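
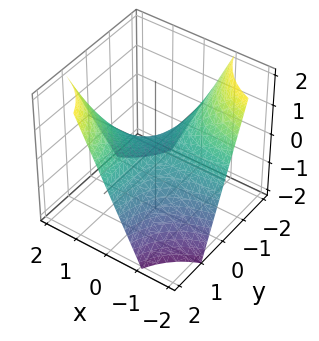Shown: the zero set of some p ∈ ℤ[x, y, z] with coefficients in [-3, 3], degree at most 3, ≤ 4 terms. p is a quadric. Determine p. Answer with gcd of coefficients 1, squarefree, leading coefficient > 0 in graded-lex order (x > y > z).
x*y - z

Degree: a saddle surface; a quadric, so deg p = 2.
Reading off the gridlines: every point of the y-axis in the box is on the surface; one z-axis crossing is at z = 0.
Matching integer coefficients to the picture gives p.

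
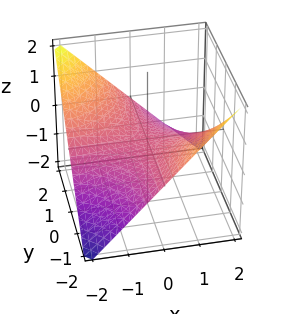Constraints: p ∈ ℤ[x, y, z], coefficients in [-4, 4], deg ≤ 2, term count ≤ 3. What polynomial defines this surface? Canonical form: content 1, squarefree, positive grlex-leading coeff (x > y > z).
The degree is 2 — a saddle surface; a quadric.
From the visible intercepts: the visible x-axis segment lies entirely on the surface; it crosses the z-axis at the gridline z = 0; the visible y-axis segment lies entirely on the surface.
The integer polynomial consistent with all of this is the stated p.

x*y + 2*z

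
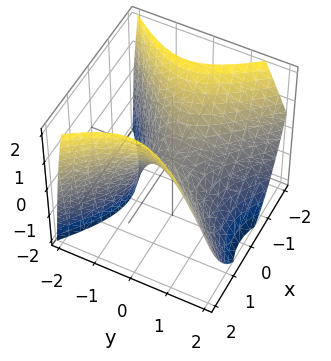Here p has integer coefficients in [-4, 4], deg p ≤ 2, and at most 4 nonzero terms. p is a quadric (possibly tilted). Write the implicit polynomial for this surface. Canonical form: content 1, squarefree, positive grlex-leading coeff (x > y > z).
First, degree: a generic line meets the surface in up to 2 points, so deg p = 2.
Then, checking where it meets the axes: one x-axis crossing is at x = 0; it meets the y-axis at y = 0 (among the integer gridlines); one z-axis crossing is at z = 0.
Finally, fitting integer coefficients to these (and the overall shape) gives p.

3*x^2 - 3*y^2 - y*z - 3*z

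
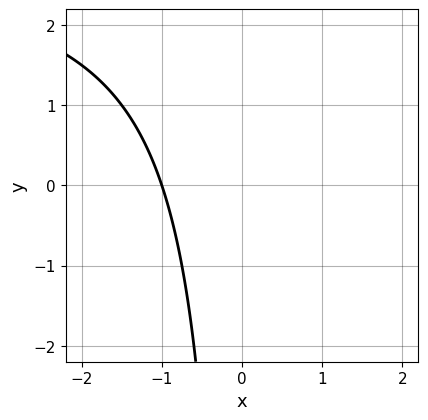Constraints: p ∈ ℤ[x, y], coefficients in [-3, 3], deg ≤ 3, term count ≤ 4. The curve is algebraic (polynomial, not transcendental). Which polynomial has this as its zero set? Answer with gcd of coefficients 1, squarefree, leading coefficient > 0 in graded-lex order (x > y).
x*y - 3*x - 3

deg p = 2. The shape is more complex than any degree-1 curve.
Against the integer gridlines: it crosses the x-axis at the gridline x = -1; no y-intercept at any integer in the box.
Matching integer coefficients to the picture gives p.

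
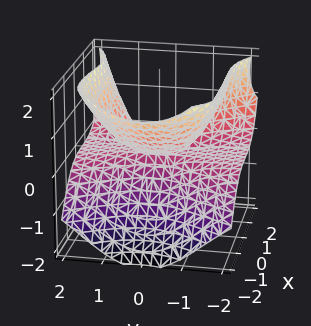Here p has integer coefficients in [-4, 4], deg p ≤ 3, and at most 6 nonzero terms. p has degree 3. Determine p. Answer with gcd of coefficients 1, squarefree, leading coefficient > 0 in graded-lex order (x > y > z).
The degree is 3 — the shape is more complex than any degree-2 surface.
Checking where it meets the axes: every point of the y-axis in the box is on the surface; one z-axis crossing is at z = 0; one x-axis crossing is at x = 0.
Matching integer coefficients to the picture gives p.

x^3 - 2*y^2*z - x*z + 3*z^2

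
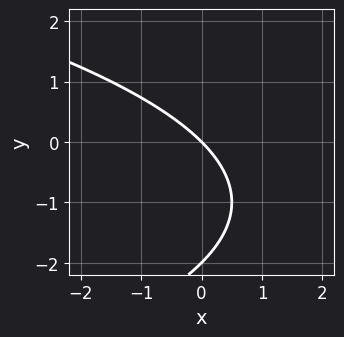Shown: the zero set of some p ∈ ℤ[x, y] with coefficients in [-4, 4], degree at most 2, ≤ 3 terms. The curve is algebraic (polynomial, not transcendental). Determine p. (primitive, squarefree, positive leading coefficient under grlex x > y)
(a) deg p = 2.
(b) Observable constraints: among the integer gridlines, it crosses the y-axis at y ∈ {-2, 0}; one x-axis crossing is at x = 0.
(c) Assembling these constraints gives the stated polynomial.

y^2 + 2*x + 2*y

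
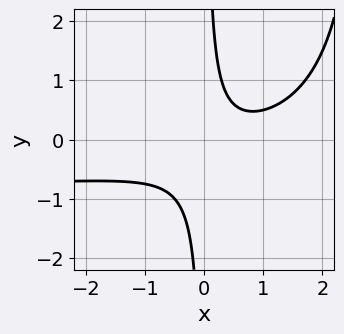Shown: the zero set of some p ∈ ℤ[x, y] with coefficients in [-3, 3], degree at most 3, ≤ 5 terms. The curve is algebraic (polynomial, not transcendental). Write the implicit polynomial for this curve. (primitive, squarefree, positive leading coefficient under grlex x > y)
(a) The degree is 3 — no degree-2 curve has this shape.
(b) Reading off the gridlines: the curve avoids every integer y-axis point in the box; the curve avoids every integer x-axis point in the box.
(c) Putting this together gives p.

x^2*y + x^2 - 3*x*y - x + 1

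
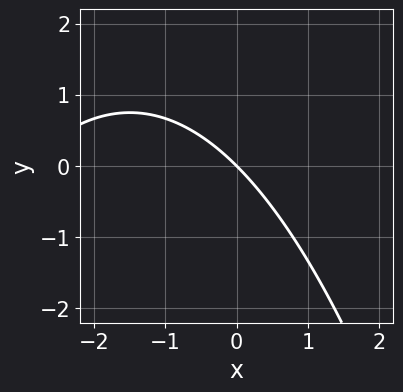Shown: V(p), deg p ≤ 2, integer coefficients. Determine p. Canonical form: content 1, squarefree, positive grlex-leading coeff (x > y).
(a) Degree: a generic line meets the curve in up to 2 points, so deg p = 2.
(b) Reading off the gridlines: it crosses the y-axis at the gridline y = 0; it crosses the x-axis at the gridline x = 0.
(c) Together with the visible shape, these determine p as stated.

x^2 + 3*x + 3*y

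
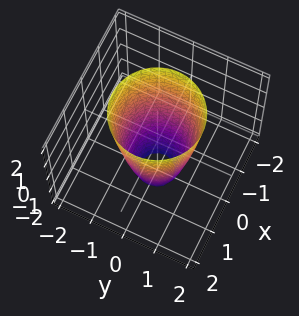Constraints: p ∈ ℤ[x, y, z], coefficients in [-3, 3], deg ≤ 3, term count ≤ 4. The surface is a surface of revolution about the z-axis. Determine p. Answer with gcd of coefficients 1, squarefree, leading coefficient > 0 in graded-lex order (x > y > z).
(a) The degree is 2 — no degree-1 surface has this shape.
(b) Symmetry: the surface is invariant under rotation about z: p = q(x² + y², z).
(c) Against the integer gridlines: it misses every integer gridline on the z-axis; among the integer gridlines, it crosses the y-axis at y ∈ {-1, 1}; a circular section at z = 0 has radius exactly 1.
(d) Fitting integer coefficients to these (and the overall shape) gives p.

3*x^2 + 3*y^2 - z - 3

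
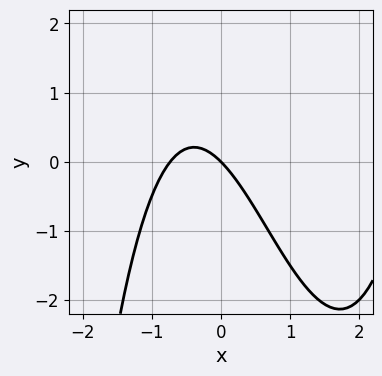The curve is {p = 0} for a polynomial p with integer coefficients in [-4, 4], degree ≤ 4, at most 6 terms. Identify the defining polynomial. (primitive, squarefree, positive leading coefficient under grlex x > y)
x^3 - 2*x^2 - 2*x - 2*y

(a) deg p = 3.
(b) Against the integer gridlines: one y-axis crossing is at y = 0; it meets the x-axis at x = 0 (among the integer gridlines).
(c) These observations pin down the coefficients.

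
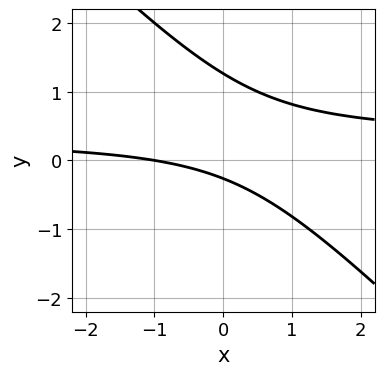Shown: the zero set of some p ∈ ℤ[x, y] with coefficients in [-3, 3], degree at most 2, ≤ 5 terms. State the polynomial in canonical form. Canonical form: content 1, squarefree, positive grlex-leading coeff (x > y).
(a) deg p = 2. A generic line meets the curve in up to 2 points.
(b) Against the integer gridlines: it crosses the x-axis at the gridline x = -1.
(c) Solving for integer coefficients yields p as stated.

3*x*y + 3*y^2 - x - 3*y - 1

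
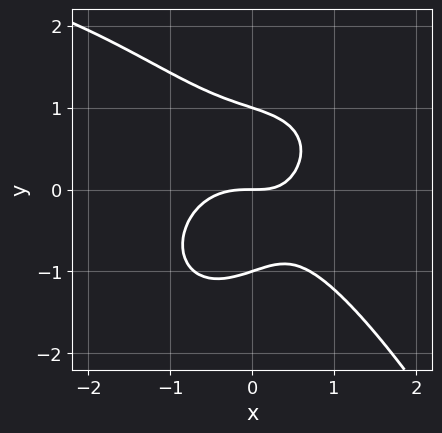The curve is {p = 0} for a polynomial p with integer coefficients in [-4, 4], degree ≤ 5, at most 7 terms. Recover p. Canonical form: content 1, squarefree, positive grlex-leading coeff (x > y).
x^3*y - 3*x^3 - 3*y^3 - 2*x*y + 3*y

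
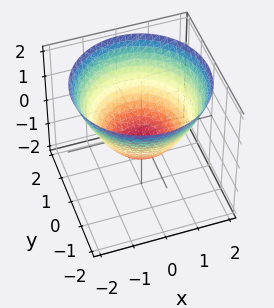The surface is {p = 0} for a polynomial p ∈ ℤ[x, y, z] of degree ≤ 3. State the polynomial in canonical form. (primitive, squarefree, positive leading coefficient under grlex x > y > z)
(a) The degree is 2 — no degree-1 surface has this shape.
(b) Symmetries: the surface is invariant under rotation about z: p = q(x² + y², z).
(c) Reading off the gridlines: the y-axis gridline crossings are at y ∈ {-1, 1}; a circular section at z = 1 has radius between 1 and 2; among the integer gridlines, it crosses the x-axis at x ∈ {-1, 1}.
(d) Matching integer coefficients to the picture gives p.

2*x^2 + 2*y^2 - 3*z - 2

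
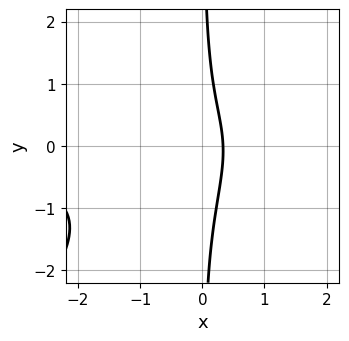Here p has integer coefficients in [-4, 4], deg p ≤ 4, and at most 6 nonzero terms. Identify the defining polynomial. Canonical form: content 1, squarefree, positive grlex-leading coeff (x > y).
First, the degree is 3 — the shape is more complex than any degree-2 curve.
Then, from the visible intercepts: the curve avoids every integer y-axis point in the box.
Finally, fitting integer coefficients to these (and the overall shape) gives p.

2*x^2*y - 2*x*y^2 - x*y - 3*x + 1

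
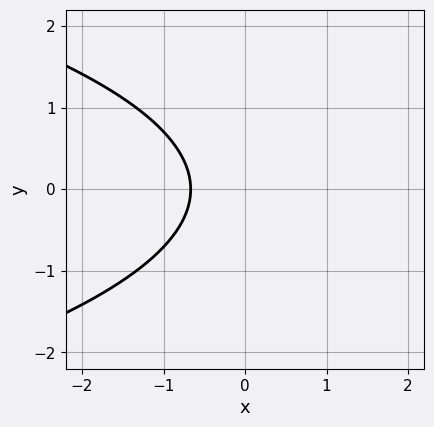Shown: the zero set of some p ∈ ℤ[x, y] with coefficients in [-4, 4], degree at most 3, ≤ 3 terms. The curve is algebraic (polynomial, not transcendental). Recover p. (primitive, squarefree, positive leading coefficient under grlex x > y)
The degree is 2 — the shape is more complex than any degree-1 curve.
Symmetries: it's symmetric under y → −y, forcing even powers of y.
From the axis intercepts and sections: no y-intercept at any integer in the box.
Putting this together gives p.

2*y^2 + 3*x + 2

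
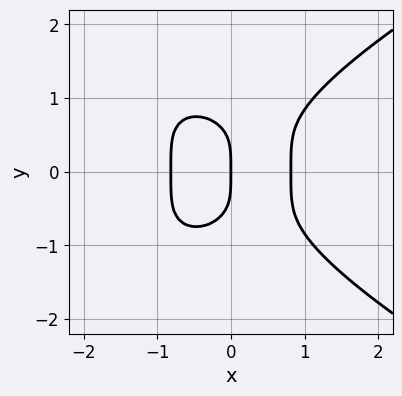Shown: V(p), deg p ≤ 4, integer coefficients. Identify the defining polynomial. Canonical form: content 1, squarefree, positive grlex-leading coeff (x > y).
(a) Degree: a generic line meets the curve in up to 4 points, so deg p = 4.
(b) Symmetries: it's symmetric under y → −y, forcing even powers of y.
(c) From the visible intercepts: it meets the x-axis at x = 0 (among the integer gridlines); one y-axis crossing is at y = 0.
(d) Putting this together gives p.

2*y^4 - 3*x^3 + 2*x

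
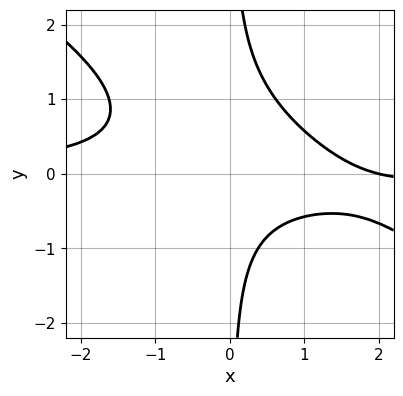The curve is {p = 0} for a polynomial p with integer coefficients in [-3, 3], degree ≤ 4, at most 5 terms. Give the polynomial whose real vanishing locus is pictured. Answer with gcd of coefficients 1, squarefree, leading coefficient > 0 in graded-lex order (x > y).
2*x^2*y + 3*x*y^2 - 2*x*y + x - 2

(a) Degree: no degree-2 curve has this shape, so deg p = 3.
(b) From the axis intercepts and sections: no y-intercept at any integer in the box; it meets the x-axis at x = 2 (among the integer gridlines).
(c) Matching integer coefficients to the picture gives p.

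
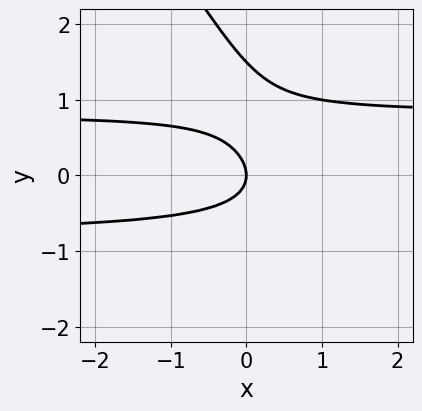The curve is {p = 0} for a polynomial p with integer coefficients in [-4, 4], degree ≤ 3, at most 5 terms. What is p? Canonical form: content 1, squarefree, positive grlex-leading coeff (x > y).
Degree: no degree-2 curve has this shape, so deg p = 3.
From the visible intercepts: one y-axis crossing is at y = 0; it meets the x-axis at x = 0 (among the integer gridlines).
Fitting integer coefficients to these (and the overall shape) gives p.

3*x*y^2 + 2*y^3 - 3*y^2 - 2*x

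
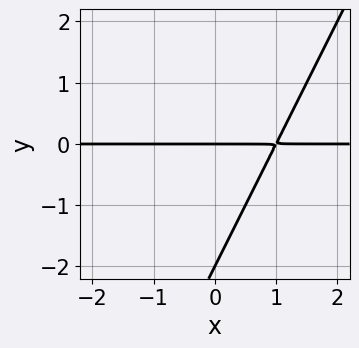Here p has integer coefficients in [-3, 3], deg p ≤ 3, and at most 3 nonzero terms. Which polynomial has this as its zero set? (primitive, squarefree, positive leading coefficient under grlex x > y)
(a) The degree is 2 — no degree-1 curve has this shape.
(b) Against the integer gridlines: every point of the x-axis in the box is on the curve; among the integer gridlines, it crosses the y-axis at y ∈ {-2, 0}.
(c) Solving for integer coefficients yields p as stated.

2*x*y - y^2 - 2*y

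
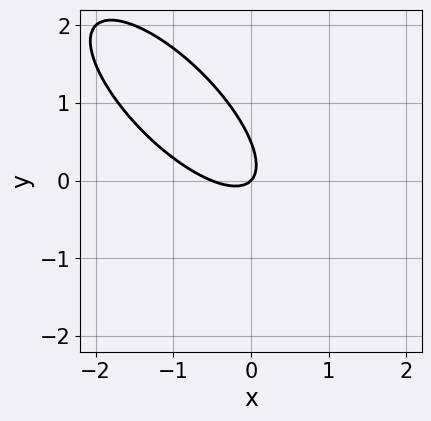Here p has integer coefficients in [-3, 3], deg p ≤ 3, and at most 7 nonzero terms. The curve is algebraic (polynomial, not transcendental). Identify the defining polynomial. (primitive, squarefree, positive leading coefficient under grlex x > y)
2*x^2 + 3*x*y + 2*y^2 + x - y

1. Degree: no degree-1 curve has this shape, so deg p = 2.
2. From the visible intercepts: it meets the x-axis at x = 0 (among the integer gridlines); it meets the y-axis at y = 0 (among the integer gridlines).
3. Assembling these constraints gives the stated polynomial.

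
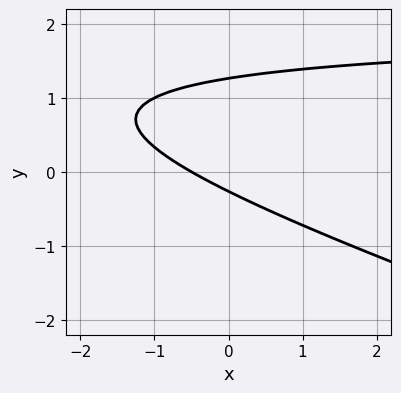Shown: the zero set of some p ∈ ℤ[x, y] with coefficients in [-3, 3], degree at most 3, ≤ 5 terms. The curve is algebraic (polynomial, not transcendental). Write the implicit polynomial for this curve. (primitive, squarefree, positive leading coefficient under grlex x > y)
(a) deg p = 2. A generic line meets the curve in up to 2 points.
(b) The integer polynomial consistent with all of this is the stated p.

x*y + 3*y^2 - 2*x - 3*y - 1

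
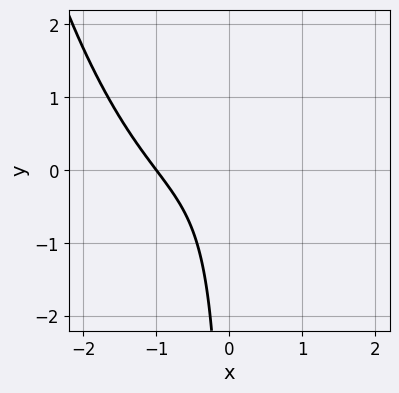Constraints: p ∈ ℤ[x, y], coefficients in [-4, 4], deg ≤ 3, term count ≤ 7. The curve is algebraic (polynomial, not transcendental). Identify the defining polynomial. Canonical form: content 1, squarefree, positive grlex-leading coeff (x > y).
deg p = 3. A generic line meets the curve in up to 3 points.
Against the integer gridlines: it meets the x-axis at x = -1 (among the integer gridlines); the curve avoids every integer y-axis point in the box.
The integer polynomial consistent with all of this is the stated p.

2*x^3 + 2*x^2 - 3*x*y + 2*x + 2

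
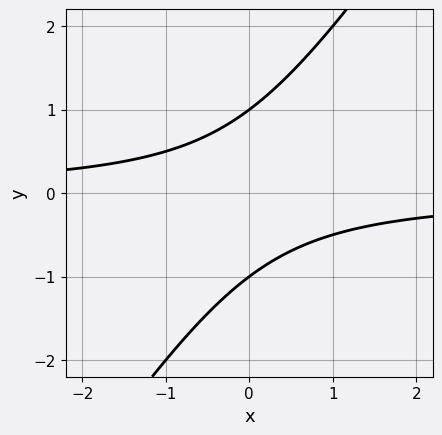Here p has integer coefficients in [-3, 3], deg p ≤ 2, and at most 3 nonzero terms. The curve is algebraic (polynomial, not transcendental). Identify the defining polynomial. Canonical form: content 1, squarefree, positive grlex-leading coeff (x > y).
3*x*y - 2*y^2 + 2

deg p = 2. The shape is more complex than any degree-1 curve.
Checking where it meets the axes: among the integer gridlines, it crosses the y-axis at y ∈ {-1, 1}; the curve avoids every integer x-axis point in the box.
Solving for integer coefficients yields p as stated.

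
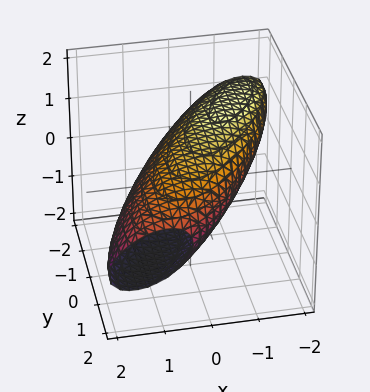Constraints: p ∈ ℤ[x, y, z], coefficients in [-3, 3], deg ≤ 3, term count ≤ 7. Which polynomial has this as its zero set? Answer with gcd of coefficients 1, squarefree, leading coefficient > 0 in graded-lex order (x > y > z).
2*x^2 - 2*x*y + 2*x*z + y^2 + 3*z^2 - 3

First, the degree is 2 — the shape is more complex than any degree-1 surface.
Next, from the visible intercepts: among the integer gridlines, it crosses the z-axis at z ∈ {-1, 1}.
Finally, the integer polynomial consistent with all of this is the stated p.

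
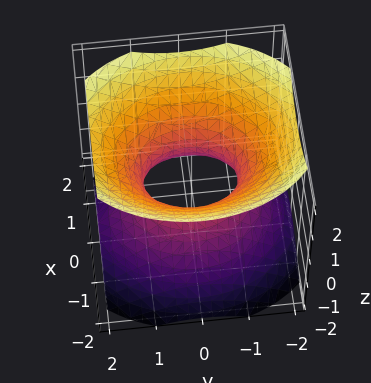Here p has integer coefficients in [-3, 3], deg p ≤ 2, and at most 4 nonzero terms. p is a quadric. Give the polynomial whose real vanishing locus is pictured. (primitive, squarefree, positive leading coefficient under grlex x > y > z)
1. deg p = 2. An hourglass — one-sheet hyperboloid; a quadric.
2. Symmetries: mirror symmetry z ↦ −z ⇒ only even powers of z; the x ↦ −x reflection is a symmetry, so x appears only in even powers; the y ↦ −y reflection is a symmetry, so y appears only in even powers.
3. Reading off the gridlines: it misses every integer gridline on the z-axis; the y-axis gridline crossings are at y ∈ {-1, 1}.
4. These observations pin down the coefficients.

3*x^2 + 2*y^2 - 3*z^2 - 2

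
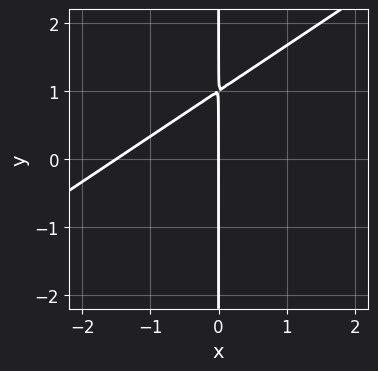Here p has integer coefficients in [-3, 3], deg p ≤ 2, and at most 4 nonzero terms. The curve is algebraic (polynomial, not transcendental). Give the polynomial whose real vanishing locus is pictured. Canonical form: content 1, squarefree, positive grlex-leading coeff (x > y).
(a) Degree: no degree-1 curve has this shape, so deg p = 2.
(b) From the visible intercepts: the visible y-axis segment lies entirely on the curve; it meets the x-axis at x = 0 (among the integer gridlines).
(c) Putting this together gives p.

2*x^2 - 3*x*y + 3*x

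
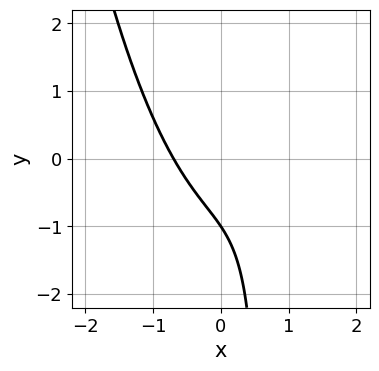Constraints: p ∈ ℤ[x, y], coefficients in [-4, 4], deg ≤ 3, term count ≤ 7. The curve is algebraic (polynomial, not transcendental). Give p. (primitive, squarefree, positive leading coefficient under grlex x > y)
3*x^3 - 2*x^2 - 3*x*y + 2*y + 2

Degree: no degree-2 curve has this shape, so deg p = 3.
Observable constraints: it meets the y-axis at y = -1 (among the integer gridlines).
Matching integer coefficients to the picture gives p.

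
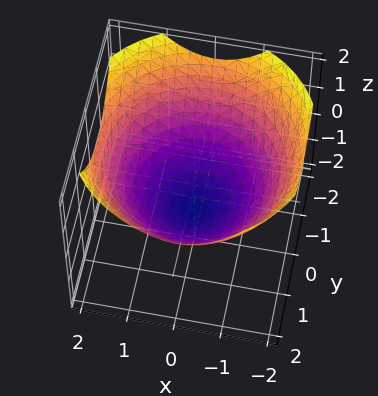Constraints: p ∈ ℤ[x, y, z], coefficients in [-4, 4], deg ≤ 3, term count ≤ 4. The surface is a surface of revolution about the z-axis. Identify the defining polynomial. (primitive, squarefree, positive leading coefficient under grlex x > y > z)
First, degree: no degree-1 surface has this shape, so deg p = 2.
Next, by symmetry, the surface is invariant under rotation about z: p = q(x² + y², z).
Then, reading off the gridlines: a circular section at z = 0 has radius between 1 and 2; it crosses the z-axis at the gridline z = -1.
Finally, together with the visible shape, these determine p as stated.

x^2 + y^2 - 2*z - 2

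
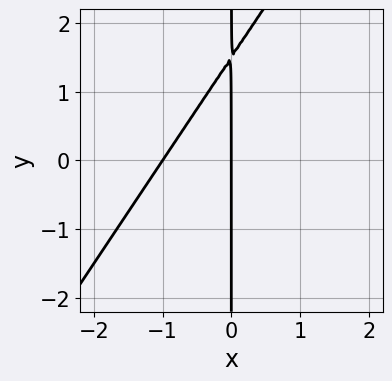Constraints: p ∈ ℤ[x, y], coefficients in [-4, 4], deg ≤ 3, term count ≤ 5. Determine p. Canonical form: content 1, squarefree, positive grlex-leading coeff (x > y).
Degree: no degree-1 curve has this shape, so deg p = 2.
From the axis intercepts and sections: among the integer gridlines, it crosses the x-axis at x ∈ {-1, 0}; the visible y-axis segment lies entirely on the curve.
These observations pin down the coefficients.

3*x^2 - 2*x*y + 3*x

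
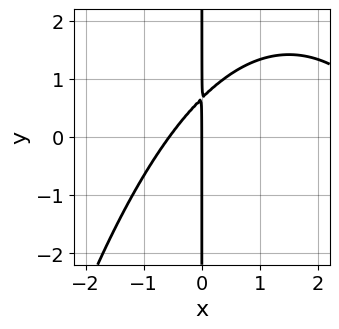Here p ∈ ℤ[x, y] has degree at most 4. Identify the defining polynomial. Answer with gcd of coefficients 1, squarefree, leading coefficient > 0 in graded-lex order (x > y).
(a) deg p = 3. No degree-2 curve has this shape.
(b) From the axis intercepts and sections: every point of the y-axis in the box is on the curve; it meets the x-axis at x = 0 (among the integer gridlines).
(c) Solving for integer coefficients yields p as stated.

x^3 - 3*x^2 + 3*x*y - 2*x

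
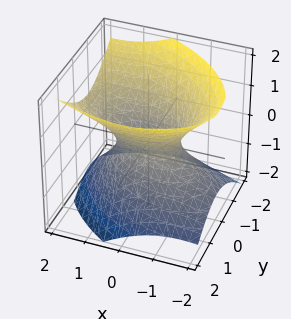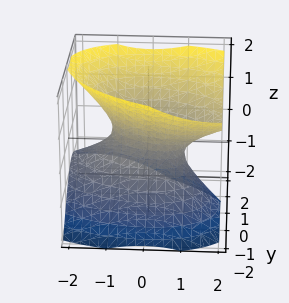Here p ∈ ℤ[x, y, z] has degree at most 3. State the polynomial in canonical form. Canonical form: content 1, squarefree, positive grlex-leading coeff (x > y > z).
x^2 + x*y - x*z + 2*y^2 - 2*z^2 - 1

(a) deg p = 2. The shape is more complex than any degree-1 surface.
(b) Observable constraints: it misses every integer gridline on the z-axis; among the integer gridlines, it crosses the x-axis at x ∈ {-1, 1}.
(c) Solving for integer coefficients yields p as stated.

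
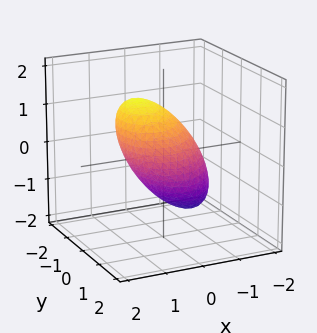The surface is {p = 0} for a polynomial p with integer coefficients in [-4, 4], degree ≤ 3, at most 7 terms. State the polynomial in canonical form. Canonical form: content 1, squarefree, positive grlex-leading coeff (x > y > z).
3*x^2 - x*y - 3*x*z + 2*y^2 + 2*z^2 - 3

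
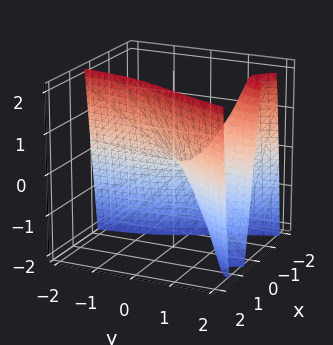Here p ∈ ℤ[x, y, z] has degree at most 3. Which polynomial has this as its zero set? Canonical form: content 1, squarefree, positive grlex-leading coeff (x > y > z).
2*x^3 - 3*x*y + x - z

1. deg p = 3. A generic line meets the surface in up to 3 points.
2. Reading off the gridlines: every point of the y-axis in the box is on the surface; it meets the x-axis at x = 0 (among the integer gridlines).
3. Matching integer coefficients to the picture gives p.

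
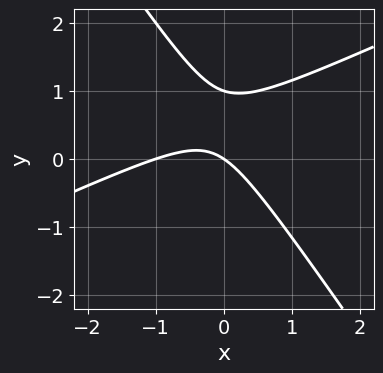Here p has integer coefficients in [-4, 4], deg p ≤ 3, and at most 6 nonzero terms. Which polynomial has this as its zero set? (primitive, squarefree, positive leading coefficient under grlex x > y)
2*x^2 - 3*x*y - 3*y^2 + 2*x + 3*y

deg p = 2. No degree-1 curve has this shape.
From the axis intercepts and sections: the y-axis gridline crossings are at y ∈ {0, 1}; among the integer gridlines, it crosses the x-axis at x ∈ {-1, 0}.
Matching integer coefficients to the picture gives p.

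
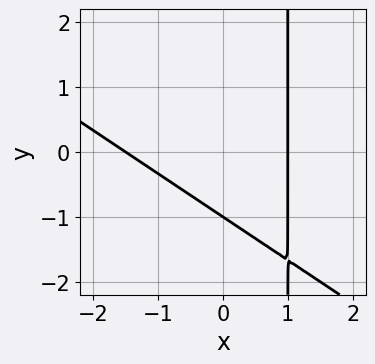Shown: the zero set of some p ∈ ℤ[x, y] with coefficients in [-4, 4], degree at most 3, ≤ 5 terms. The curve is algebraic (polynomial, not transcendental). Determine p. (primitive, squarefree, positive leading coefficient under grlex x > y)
2*x^2 + 3*x*y + x - 3*y - 3

1. deg p = 2.
2. From the axis intercepts and sections: it crosses the y-axis at the gridline y = -1; it meets the x-axis at x = 1 (among the integer gridlines).
3. Putting this together gives p.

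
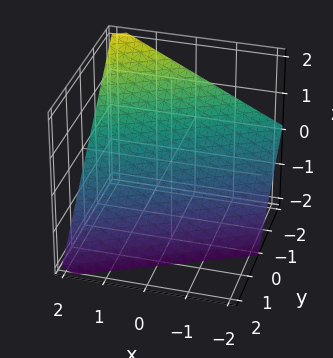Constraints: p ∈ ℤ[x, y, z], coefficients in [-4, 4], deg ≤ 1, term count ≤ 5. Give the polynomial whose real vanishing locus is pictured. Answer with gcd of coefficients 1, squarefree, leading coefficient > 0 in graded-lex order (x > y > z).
Degree: the surface is flat (a plane), so deg p = 1.
Reading off the gridlines: one z-axis crossing is at z = -1; it meets the y-axis at y = -1 (among the integer gridlines); it crosses the x-axis at the gridline x = 2.
Assembling these constraints gives the stated polynomial.

x - 2*y - 2*z - 2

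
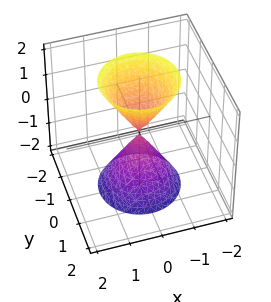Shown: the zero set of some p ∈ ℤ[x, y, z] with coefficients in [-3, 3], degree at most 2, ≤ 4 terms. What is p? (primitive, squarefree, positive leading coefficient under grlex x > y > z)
The picture has 2 separate pieces. Treating them together as one polynomial.
The degree is 2 — two nappes meeting at a single point; a quadric.
Symmetry: every cross-section ⟂ z is a circle, so x, y appear only via x² + y²; mirror symmetry z ↦ −z ⇒ only even powers of z.
From the visible intercepts: one z-axis crossing is at z = 0; a circular section at z = 2 has radius between 1 and 2; one y-axis crossing is at y = 0; one x-axis crossing is at x = 0.
These observations pin down the coefficients.

3*x^2 + 3*y^2 - z^2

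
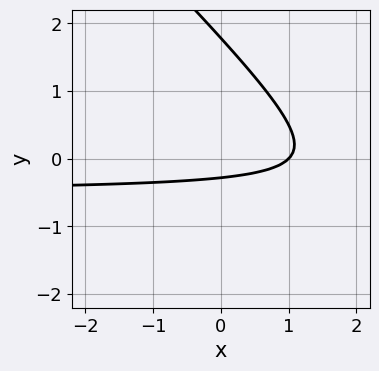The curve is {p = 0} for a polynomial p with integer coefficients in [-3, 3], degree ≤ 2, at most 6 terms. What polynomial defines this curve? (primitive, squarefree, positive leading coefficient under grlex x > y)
First, the degree is 2 — no degree-1 curve has this shape.
Then, reading off the gridlines: it crosses the x-axis at the gridline x = 1.
Finally, the integer polynomial consistent with all of this is the stated p.

2*x*y + 2*y^2 + x - 3*y - 1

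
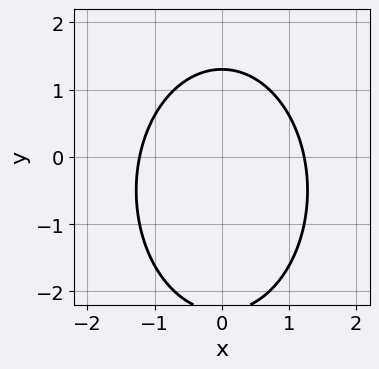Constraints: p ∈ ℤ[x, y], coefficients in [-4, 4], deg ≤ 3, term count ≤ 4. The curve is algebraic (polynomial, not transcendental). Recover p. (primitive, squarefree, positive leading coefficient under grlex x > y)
(a) deg p = 2. No degree-1 curve has this shape.
(b) Symmetries: it's symmetric under x → −x, forcing even powers of x.
(c) Together with the visible shape, these determine p as stated.

2*x^2 + y^2 + y - 3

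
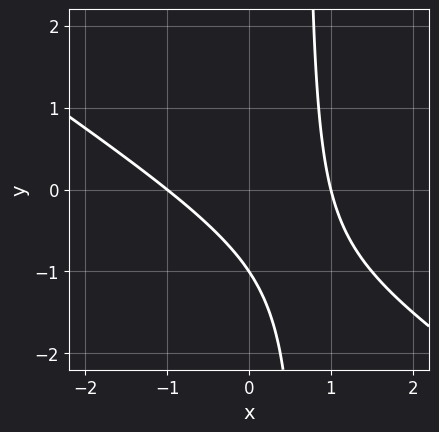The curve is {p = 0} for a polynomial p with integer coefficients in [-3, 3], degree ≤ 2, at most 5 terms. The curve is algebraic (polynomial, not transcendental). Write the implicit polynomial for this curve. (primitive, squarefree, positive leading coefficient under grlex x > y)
2*x^2 + 3*x*y - 2*y - 2

Degree: a generic line meets the curve in up to 2 points, so deg p = 2.
Against the integer gridlines: it meets the y-axis at y = -1 (among the integer gridlines); the x-axis gridline crossings are at x ∈ {-1, 1}.
Together with the visible shape, these determine p as stated.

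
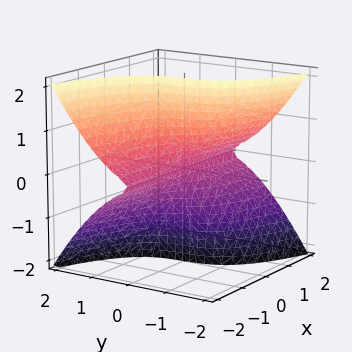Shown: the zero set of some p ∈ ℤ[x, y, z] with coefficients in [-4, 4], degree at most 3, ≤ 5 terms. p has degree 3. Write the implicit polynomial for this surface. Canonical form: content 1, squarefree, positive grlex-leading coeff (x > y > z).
3*x*z^2 + 3*y^3 + y

(a) deg p = 3. The shape is more complex than any degree-2 surface.
(b) Checking where it meets the axes: it crosses the y-axis at the gridline y = 0; every point of the x-axis in the box is on the surface; every point of the z-axis in the box is on the surface.
(c) Putting this together gives p.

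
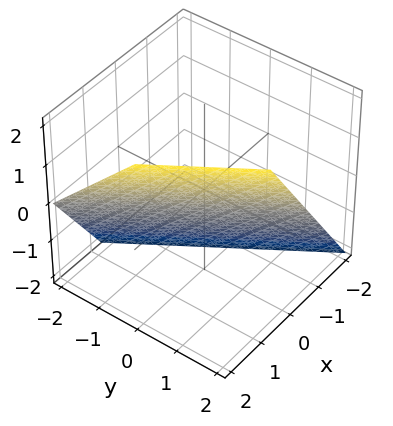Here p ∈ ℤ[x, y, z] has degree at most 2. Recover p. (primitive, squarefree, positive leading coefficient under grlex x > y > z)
3*x + 2*y - 2*z - 2

1. The degree is 1 — every cross-section is a straight line — this is a plane.
2. Observable constraints: it meets the z-axis at z = -1 (among the integer gridlines); it crosses the y-axis at the gridline y = 1.
3. Together with the visible shape, these determine p as stated.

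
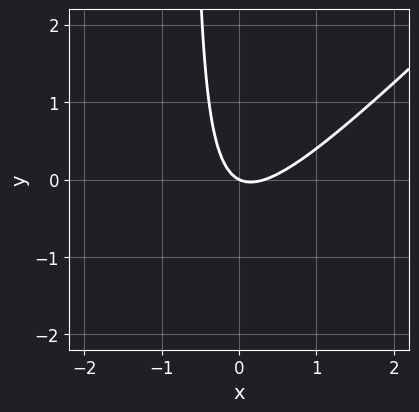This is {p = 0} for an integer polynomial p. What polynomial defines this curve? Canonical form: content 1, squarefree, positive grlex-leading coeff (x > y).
First, deg p = 2. A generic line meets the curve in up to 2 points.
Then, against the integer gridlines: one y-axis crossing is at y = 0; it crosses the x-axis at the gridline x = 0.
Finally, fitting integer coefficients to these (and the overall shape) gives p.

3*x^2 - 3*x*y - x - 2*y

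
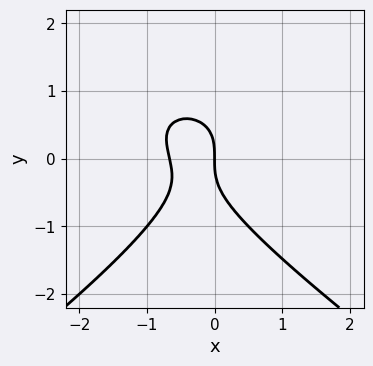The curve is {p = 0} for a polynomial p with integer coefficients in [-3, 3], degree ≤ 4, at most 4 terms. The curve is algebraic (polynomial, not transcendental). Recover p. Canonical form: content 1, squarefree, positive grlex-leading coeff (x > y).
(a) The degree is 3 — the shape is more complex than any degree-2 curve.
(b) From the axis intercepts and sections: it crosses the y-axis at the gridline y = 0; it crosses the x-axis at the gridline x = 0.
(c) These observations pin down the coefficients.

x^2*y - 2*y^3 - 3*x^2 - 2*x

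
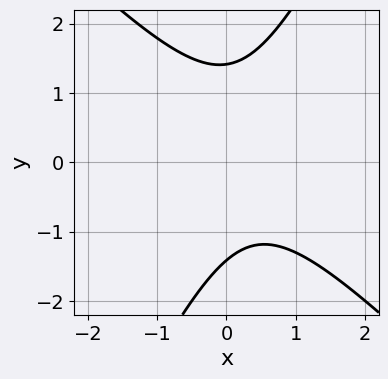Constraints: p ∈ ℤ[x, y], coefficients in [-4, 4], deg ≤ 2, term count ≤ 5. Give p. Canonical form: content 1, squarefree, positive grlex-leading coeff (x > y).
1. deg p = 2. A generic line meets the curve in up to 2 points.
2. Observable constraints: the curve avoids every integer x-axis point in the box.
3. Assembling these constraints gives the stated polynomial.

2*x^2 + x*y - y^2 - x + 2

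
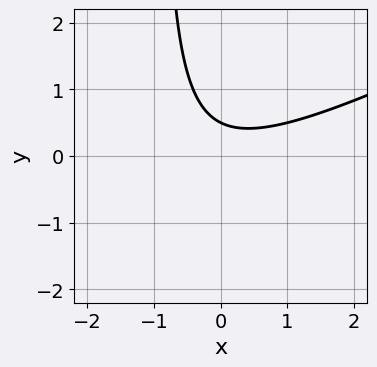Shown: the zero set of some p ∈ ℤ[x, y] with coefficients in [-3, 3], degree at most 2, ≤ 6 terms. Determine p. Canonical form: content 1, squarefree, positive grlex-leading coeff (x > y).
x^2 - 2*x*y - 2*y + 1

First, deg p = 2. A generic line meets the curve in up to 2 points.
Then, from the visible intercepts: it misses every integer gridline on the x-axis.
Finally, assembling these constraints gives the stated polynomial.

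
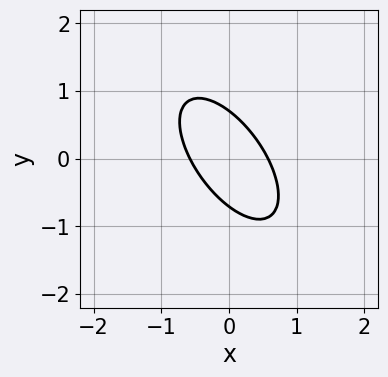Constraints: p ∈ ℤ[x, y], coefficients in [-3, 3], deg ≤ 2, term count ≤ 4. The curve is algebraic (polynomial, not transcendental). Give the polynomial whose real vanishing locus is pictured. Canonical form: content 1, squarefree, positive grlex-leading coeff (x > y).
First, degree: the shape is more complex than any degree-1 curve, so deg p = 2.
Finally, solving for integer coefficients yields p as stated.

3*x^2 + 3*x*y + 2*y^2 - 1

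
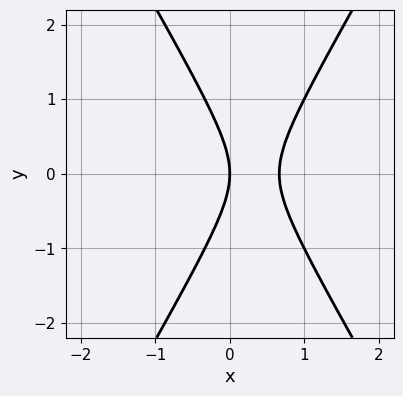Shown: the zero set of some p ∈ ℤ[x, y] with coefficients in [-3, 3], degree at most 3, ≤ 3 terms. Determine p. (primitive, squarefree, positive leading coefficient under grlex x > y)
3*x^2 - y^2 - 2*x

1. The degree is 2 — the shape is more complex than any degree-1 curve.
2. Symmetries: it's symmetric under y → −y, forcing even powers of y.
3. Checking where it meets the axes: one y-axis crossing is at y = 0; it meets the x-axis at x = 0 (among the integer gridlines).
4. The integer polynomial consistent with all of this is the stated p.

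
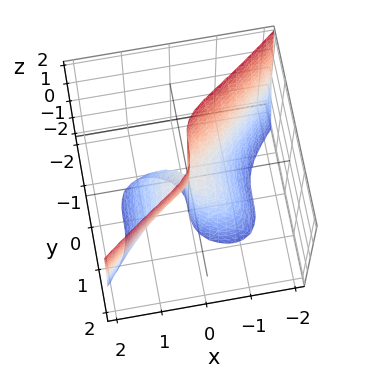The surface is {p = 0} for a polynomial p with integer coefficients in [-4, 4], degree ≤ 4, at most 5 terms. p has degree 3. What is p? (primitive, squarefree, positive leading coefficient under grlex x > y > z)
2*x^3 - 3*y^3 + 2*x*z

(a) deg p = 3. The shape is more complex than any degree-2 surface.
(b) From the axis intercepts and sections: it crosses the x-axis at the gridline x = 0; one y-axis crossing is at y = 0; the visible z-axis segment lies entirely on the surface.
(c) Assembling these constraints gives the stated polynomial.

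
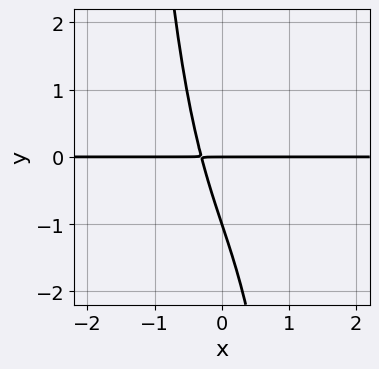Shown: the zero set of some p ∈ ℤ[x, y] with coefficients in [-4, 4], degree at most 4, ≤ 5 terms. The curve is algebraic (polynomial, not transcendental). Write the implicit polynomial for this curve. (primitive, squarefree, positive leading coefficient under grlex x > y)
3*x^3*y + 3*x*y + y^2 + y

1. Degree: a generic line meets the curve in up to 4 points, so deg p = 4.
2. Reading off the gridlines: the y-axis gridline crossings are at y ∈ {-1, 0}; every point of the x-axis in the box is on the curve.
3. These observations pin down the coefficients.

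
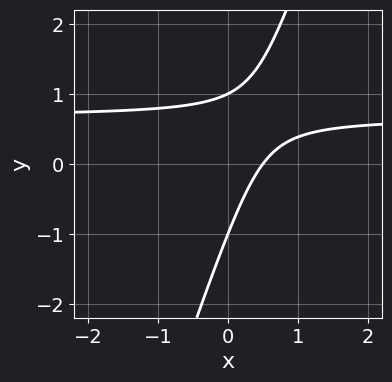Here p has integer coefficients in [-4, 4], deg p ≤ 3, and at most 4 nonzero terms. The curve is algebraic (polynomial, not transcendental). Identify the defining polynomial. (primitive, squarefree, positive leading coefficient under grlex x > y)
1. Degree: the shape is more complex than any degree-1 curve, so deg p = 2.
2. Against the integer gridlines: the y-axis gridline crossings are at y ∈ {-1, 1}.
3. Putting this together gives p.

3*x*y - y^2 - 2*x + 1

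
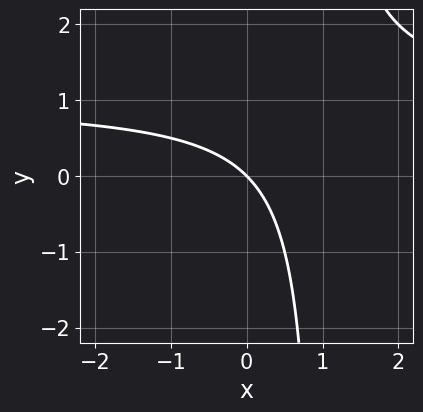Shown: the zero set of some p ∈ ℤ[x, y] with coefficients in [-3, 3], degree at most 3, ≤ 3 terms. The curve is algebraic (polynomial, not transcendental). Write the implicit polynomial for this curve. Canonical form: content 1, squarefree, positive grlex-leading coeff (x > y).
First, deg p = 2.
Then, from the visible intercepts: it crosses the x-axis at the gridline x = 0; it meets the y-axis at y = 0 (among the integer gridlines).
Finally, assembling these constraints gives the stated polynomial.

x*y - x - y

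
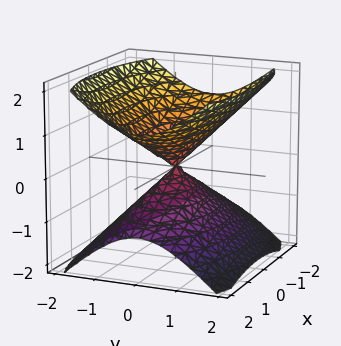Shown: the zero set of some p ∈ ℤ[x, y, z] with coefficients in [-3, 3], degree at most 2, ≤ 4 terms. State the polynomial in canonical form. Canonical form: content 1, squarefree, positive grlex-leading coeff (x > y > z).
x^2 + 3*y^2 - 3*z^2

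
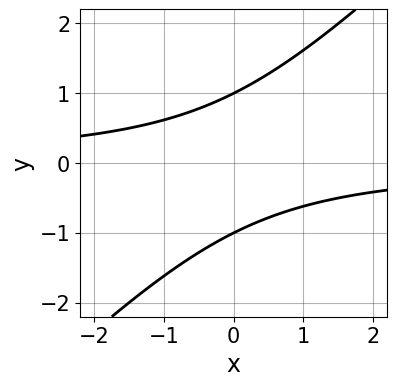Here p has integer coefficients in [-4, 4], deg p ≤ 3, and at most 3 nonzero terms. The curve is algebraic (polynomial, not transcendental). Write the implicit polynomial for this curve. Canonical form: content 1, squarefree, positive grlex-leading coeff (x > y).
x*y - y^2 + 1

(a) The degree is 2 — the shape is more complex than any degree-1 curve.
(b) Checking where it meets the axes: no x-intercept at any integer in the box; among the integer gridlines, it crosses the y-axis at y ∈ {-1, 1}.
(c) Assembling these constraints gives the stated polynomial.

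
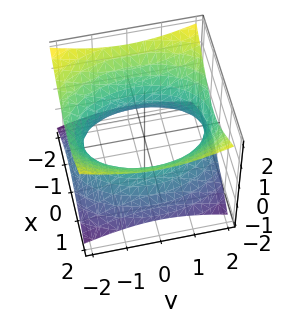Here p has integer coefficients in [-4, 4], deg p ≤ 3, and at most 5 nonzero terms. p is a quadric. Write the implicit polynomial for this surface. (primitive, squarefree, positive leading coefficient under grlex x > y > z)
2*x^2 + y^2 - 3*z^2 - 3

First, deg p = 2.
Then, symmetries: the y ↦ −y reflection is a symmetry, so y appears only in even powers; the x ↦ −x reflection is a symmetry, so x appears only in even powers; it's symmetric under z → −z, forcing even powers of z.
Next, observable constraints: no z-intercept at any integer in the box.
Finally, matching integer coefficients to the picture gives p.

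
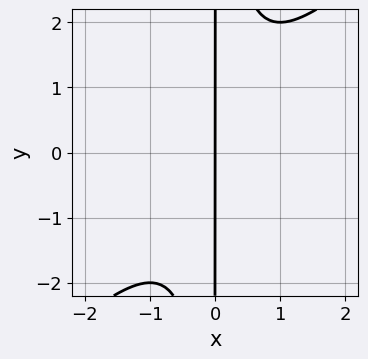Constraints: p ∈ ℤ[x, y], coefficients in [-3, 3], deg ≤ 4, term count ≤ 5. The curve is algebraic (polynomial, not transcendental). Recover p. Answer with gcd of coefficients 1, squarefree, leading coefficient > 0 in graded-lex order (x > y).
x^3 - x^2*y + x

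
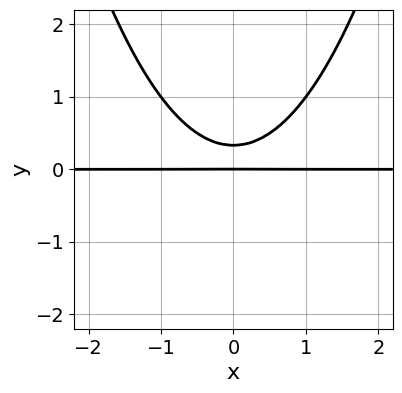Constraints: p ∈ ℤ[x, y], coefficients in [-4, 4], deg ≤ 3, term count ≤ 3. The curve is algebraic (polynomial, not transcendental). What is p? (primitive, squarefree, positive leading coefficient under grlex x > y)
The degree is 3 — the shape is more complex than any degree-2 curve.
Symmetries: mirror symmetry x ↦ −x ⇒ only even powers of x.
Reading off the gridlines: one y-axis crossing is at y = 0; every point of the x-axis in the box is on the curve.
Together with the visible shape, these determine p as stated.

2*x^2*y - 3*y^2 + y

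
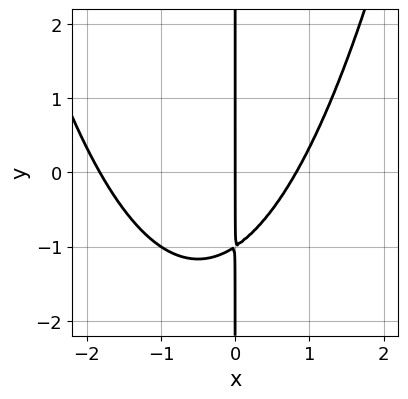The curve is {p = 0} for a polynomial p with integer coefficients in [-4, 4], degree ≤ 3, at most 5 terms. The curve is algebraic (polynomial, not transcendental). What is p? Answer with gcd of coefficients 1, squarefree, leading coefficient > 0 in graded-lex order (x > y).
2*x^3 + 2*x^2 - 3*x*y - 3*x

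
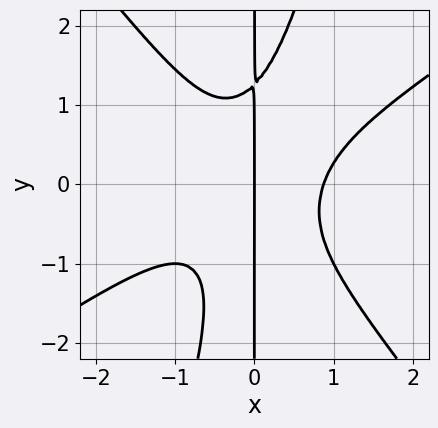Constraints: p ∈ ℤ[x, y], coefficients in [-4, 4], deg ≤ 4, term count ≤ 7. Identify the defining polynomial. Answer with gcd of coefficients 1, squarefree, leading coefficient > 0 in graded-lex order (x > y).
(a) Degree: the shape is more complex than any degree-3 curve, so deg p = 4.
(b) Checking where it meets the axes: the visible y-axis segment lies entirely on the curve; it crosses the x-axis at the gridline x = 0.
(c) Fitting integer coefficients to these (and the overall shape) gives p.

3*x^4 - 3*x^3*y - 3*x^2*y^2 + x*y^3 - 2*x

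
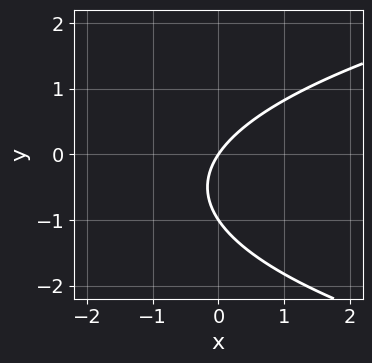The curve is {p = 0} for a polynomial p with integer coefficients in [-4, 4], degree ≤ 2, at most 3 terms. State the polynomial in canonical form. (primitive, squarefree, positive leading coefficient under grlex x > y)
2*y^2 - 3*x + 2*y

deg p = 2. A generic line meets the curve in up to 2 points.
Checking where it meets the axes: the y-axis gridline crossings are at y ∈ {-1, 0}; it meets the x-axis at x = 0 (among the integer gridlines).
Solving for integer coefficients yields p as stated.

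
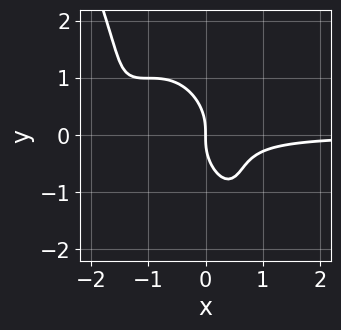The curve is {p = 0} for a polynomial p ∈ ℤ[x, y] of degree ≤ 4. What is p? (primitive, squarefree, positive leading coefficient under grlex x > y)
x^3*y + 3*x^2*y + 2*x*y^2 + y^3 + x

(a) deg p = 4. The shape is more complex than any degree-3 curve.
(b) From the axis intercepts and sections: it meets the x-axis at x = 0 (among the integer gridlines); one y-axis crossing is at y = 0.
(c) Fitting integer coefficients to these (and the overall shape) gives p.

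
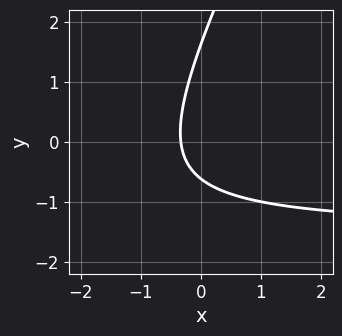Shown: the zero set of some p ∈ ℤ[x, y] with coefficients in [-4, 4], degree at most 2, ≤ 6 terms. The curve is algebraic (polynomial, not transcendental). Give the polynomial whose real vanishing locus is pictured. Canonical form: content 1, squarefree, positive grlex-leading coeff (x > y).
2*x*y - y^2 + 3*x + y + 1

(a) Degree: no degree-1 curve has this shape, so deg p = 2.
(b) Putting this together gives p.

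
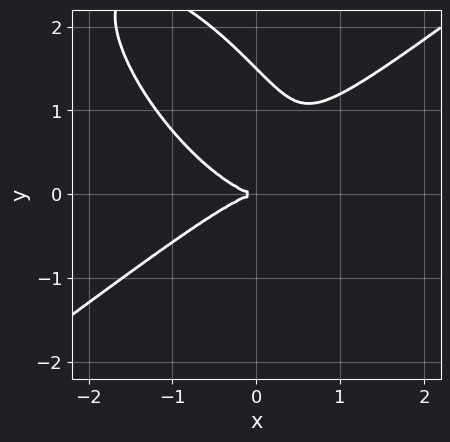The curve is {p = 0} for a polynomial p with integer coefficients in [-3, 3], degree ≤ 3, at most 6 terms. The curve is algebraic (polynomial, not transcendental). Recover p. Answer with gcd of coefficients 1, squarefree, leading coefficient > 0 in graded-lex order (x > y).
2*x^3 - 2*x*y^2 - 2*y^3 + 3*y^2

1. deg p = 3. A generic line meets the curve in up to 3 points.
2. Checking where it meets the axes: it crosses the y-axis at the gridline y = 0; it crosses the x-axis at the gridline x = 0.
3. Assembling these constraints gives the stated polynomial.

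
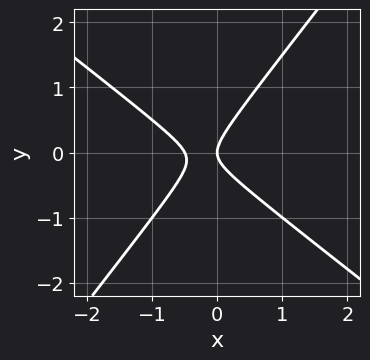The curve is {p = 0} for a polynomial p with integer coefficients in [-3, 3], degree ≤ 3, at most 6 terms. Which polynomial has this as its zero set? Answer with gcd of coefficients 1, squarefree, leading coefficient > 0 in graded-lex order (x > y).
First, the degree is 2 — a generic line meets the curve in up to 2 points.
Next, from the visible intercepts: one y-axis crossing is at y = 0; it meets the x-axis at x = 0 (among the integer gridlines).
Finally, fitting integer coefficients to these (and the overall shape) gives p.

2*x^2 + x*y - 2*y^2 + x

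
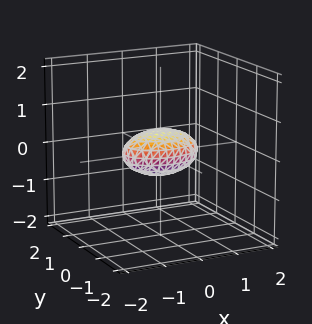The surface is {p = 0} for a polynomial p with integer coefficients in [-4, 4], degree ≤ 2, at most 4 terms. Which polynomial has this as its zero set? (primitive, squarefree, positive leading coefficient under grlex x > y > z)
x^2 + 2*y^2 + 3*z^2 - 1

(a) The degree is 2 — a closed, bounded, convex surface; a quadric.
(b) Symmetries: mirror symmetry x ↦ −x ⇒ only even powers of x; the y ↦ −y reflection is a symmetry, so y appears only in even powers; mirror symmetry z ↦ −z ⇒ only even powers of z.
(c) From the axis intercepts and sections: the x-axis gridline crossings are at x ∈ {-1, 1}.
(d) These observations pin down the coefficients.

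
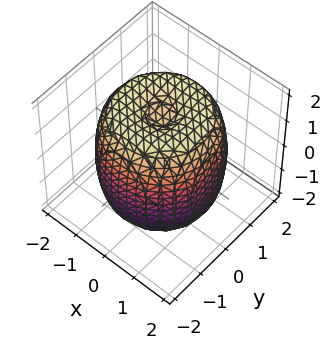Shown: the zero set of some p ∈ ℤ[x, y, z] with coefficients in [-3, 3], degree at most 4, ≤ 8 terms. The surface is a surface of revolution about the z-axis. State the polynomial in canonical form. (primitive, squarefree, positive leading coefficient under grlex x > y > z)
1. deg p = 4. A generic line meets the surface in up to 4 points.
2. Symmetry: the surface is invariant under rotation about z: p = q(x² + y², z).
3. Against the integer gridlines: a circular section at z = 0 has radius between 1 and 2.
4. Fitting integer coefficients to these (and the overall shape) gives p.

x^4 + 2*x^2*y^2 + y^4 - 2*x^2 - 2*y^2 + z^2 - 2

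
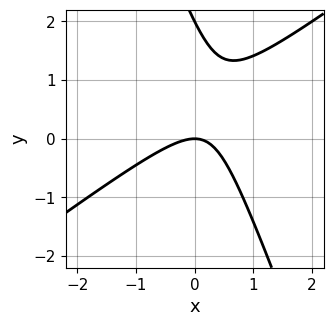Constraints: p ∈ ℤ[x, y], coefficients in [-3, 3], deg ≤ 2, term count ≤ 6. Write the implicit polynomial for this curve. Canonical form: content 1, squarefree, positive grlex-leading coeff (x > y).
1. Degree: the shape is more complex than any degree-1 curve, so deg p = 2.
2. Checking where it meets the axes: it meets the x-axis at x = 0 (among the integer gridlines); among the integer gridlines, it crosses the y-axis at y ∈ {0, 2}.
3. Assembling these constraints gives the stated polynomial.

2*x^2 - 2*x*y - y^2 + 2*y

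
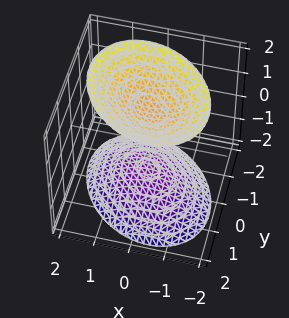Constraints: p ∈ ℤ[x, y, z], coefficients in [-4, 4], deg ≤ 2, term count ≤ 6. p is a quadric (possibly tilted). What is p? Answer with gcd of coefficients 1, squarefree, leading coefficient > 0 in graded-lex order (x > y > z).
2*x^2 + x*y + 2*y^2 - 2*z^2 + 3

1. There are 2 components. Treating them together as one polynomial.
2. Degree: a generic line meets the surface in up to 2 points, so deg p = 2.
3. Against the integer gridlines: the surface avoids every integer y-axis point in the box; the surface avoids every integer x-axis point in the box.
4. Fitting integer coefficients to these (and the overall shape) gives p.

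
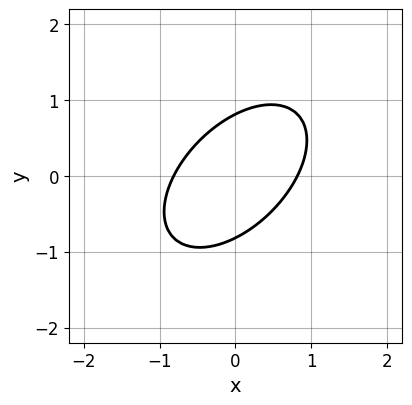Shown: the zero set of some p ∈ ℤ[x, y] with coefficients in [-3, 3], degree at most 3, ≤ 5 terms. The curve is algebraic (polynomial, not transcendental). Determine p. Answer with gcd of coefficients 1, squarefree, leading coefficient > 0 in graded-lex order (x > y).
3*x^2 - 3*x*y + 3*y^2 - 2

The degree is 2 — a generic line meets the curve in up to 2 points.
Solving for integer coefficients yields p as stated.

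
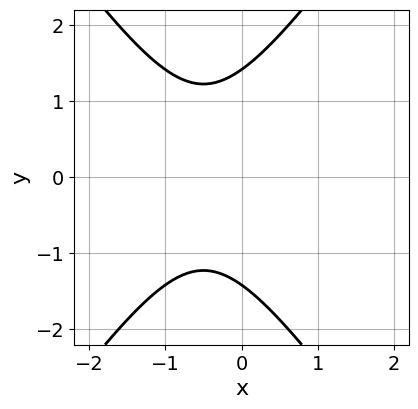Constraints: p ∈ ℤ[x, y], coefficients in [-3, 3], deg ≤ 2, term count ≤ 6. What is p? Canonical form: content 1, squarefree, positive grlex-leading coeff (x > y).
2*x^2 - y^2 + 2*x + 2

(a) deg p = 2.
(b) Symmetries: it's symmetric under y → −y, forcing even powers of y.
(c) Observable constraints: no x-intercept at any integer in the box.
(d) The integer polynomial consistent with all of this is the stated p.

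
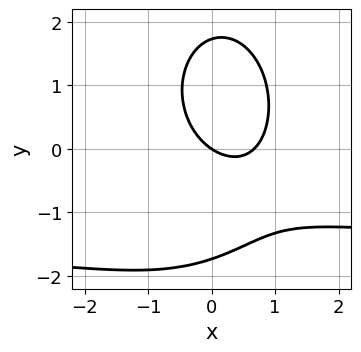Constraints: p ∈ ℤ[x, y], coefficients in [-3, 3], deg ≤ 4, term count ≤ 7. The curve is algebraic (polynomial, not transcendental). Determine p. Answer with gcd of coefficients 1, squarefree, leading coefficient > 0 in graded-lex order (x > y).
2*x^2*y + y^3 + 3*x^2 - 2*x - 3*y

Degree: no degree-2 curve has this shape, so deg p = 3.
Checking where it meets the axes: it crosses the y-axis at the gridline y = 0; it crosses the x-axis at the gridline x = 0.
Together with the visible shape, these determine p as stated.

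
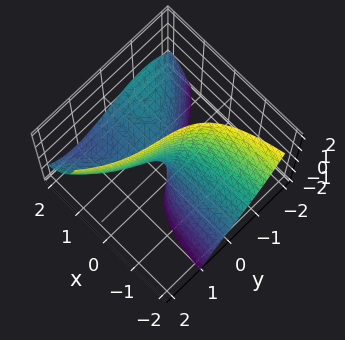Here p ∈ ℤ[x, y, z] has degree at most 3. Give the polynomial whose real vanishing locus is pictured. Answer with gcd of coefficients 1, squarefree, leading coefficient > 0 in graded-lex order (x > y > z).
(a) The degree is 3 — no degree-2 surface has this shape.
(b) Observable constraints: one y-axis crossing is at y = 0; it crosses the x-axis at the gridline x = 0; every point of the z-axis in the box is on the surface.
(c) Matching integer coefficients to the picture gives p.

y^3 - 3*x*y - 3*x*z - 2*x + 2*y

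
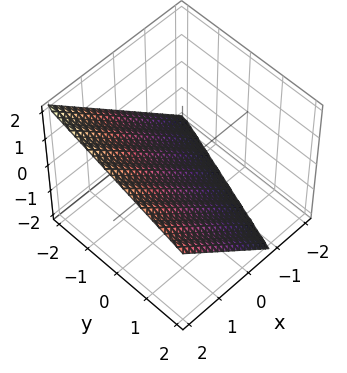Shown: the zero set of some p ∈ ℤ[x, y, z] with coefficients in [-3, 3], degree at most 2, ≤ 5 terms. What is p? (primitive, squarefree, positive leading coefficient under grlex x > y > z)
3*x - y - 3*z - 2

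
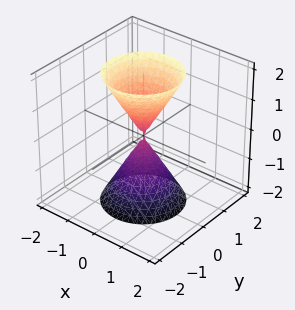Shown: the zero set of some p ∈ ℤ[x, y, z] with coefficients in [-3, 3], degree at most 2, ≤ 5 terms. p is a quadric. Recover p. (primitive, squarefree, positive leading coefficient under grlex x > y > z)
3*x^2 + 3*y^2 - z^2

First, I count 2 distinct pieces. They look like related sheets of one shape, so recover p as a whole.
Next, degree: a double cone through the origin; a quadric, so deg p = 2.
Next, symmetries: mirror symmetry z ↦ −z ⇒ only even powers of z; the z-axis is an axis of rotation, so x and y enter only as x² + y².
Then, checking where it meets the axes: it meets the z-axis at z = 0 (among the integer gridlines); a circular section at z = 2 has radius between 1 and 2; it crosses the y-axis at the gridline y = 0; one x-axis crossing is at x = 0.
Finally, putting this together gives p.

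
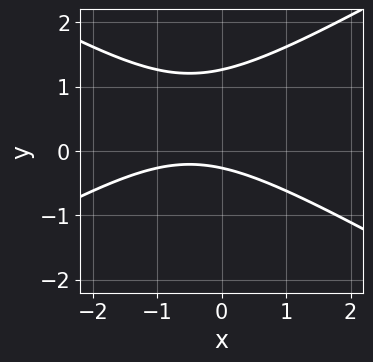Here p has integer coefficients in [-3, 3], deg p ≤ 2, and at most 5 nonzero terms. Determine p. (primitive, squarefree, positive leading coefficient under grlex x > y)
x^2 - 3*y^2 + x + 3*y + 1

First, deg p = 2.
Then, reading off the gridlines: it misses every integer gridline on the x-axis.
Finally, together with the visible shape, these determine p as stated.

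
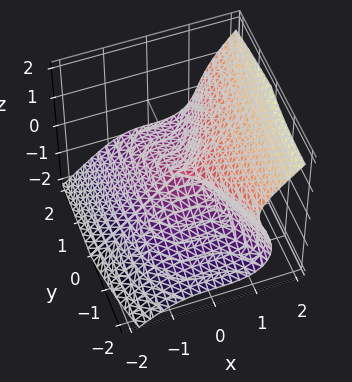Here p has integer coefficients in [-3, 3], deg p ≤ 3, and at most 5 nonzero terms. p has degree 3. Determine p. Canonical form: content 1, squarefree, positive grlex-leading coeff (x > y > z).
The degree is 3 — the shape is more complex than any degree-2 surface.
Against the integer gridlines: one z-axis crossing is at z = 0; it crosses the x-axis at the gridline x = 0; it crosses the y-axis at the gridline y = 0.
These observations pin down the coefficients.

3*x^3 - 3*z^3 - y^2 - 2*y*z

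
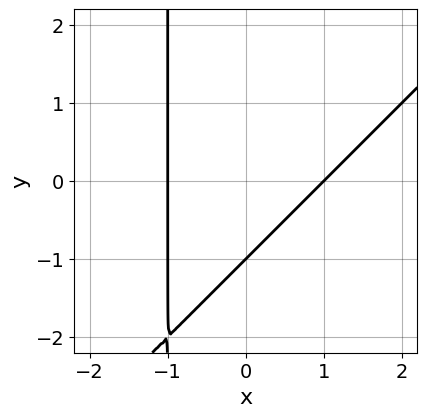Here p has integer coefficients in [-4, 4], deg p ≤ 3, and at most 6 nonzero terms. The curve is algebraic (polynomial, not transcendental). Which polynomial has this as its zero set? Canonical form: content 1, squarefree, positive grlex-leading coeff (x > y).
First, deg p = 2.
Next, checking where it meets the axes: the x-axis gridline crossings are at x ∈ {-1, 1}; it crosses the y-axis at the gridline y = -1.
Finally, fitting integer coefficients to these (and the overall shape) gives p.

x^2 - x*y - y - 1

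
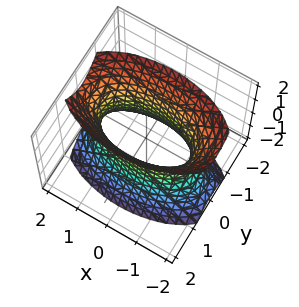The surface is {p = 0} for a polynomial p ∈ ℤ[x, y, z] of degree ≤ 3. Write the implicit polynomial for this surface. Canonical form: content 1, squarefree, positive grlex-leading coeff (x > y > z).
x^2 + 3*y^2 - z^2 - 2

deg p = 2. An hourglass — one-sheet hyperboloid; a quadric.
Symmetries: mirror symmetry z ↦ −z ⇒ only even powers of z; it's symmetric under x → −x, forcing even powers of x; the y ↦ −y reflection is a symmetry, so y appears only in even powers.
Checking where it meets the axes: no z-intercept at any integer in the box.
The integer polynomial consistent with all of this is the stated p.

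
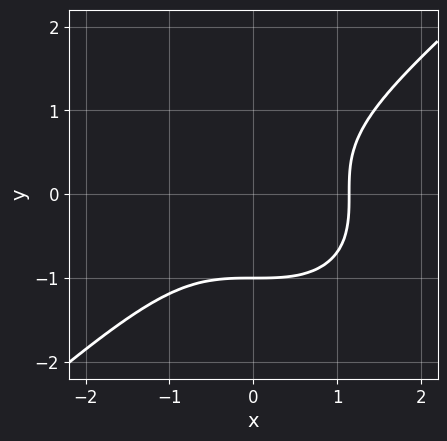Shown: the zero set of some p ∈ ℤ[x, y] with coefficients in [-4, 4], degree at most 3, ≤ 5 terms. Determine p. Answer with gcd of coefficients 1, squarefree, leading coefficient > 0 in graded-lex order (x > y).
2*x^3 - 3*y^3 - 3

The degree is 3 — the shape is more complex than any degree-2 curve.
Checking where it meets the axes: it meets the y-axis at y = -1 (among the integer gridlines).
Putting this together gives p.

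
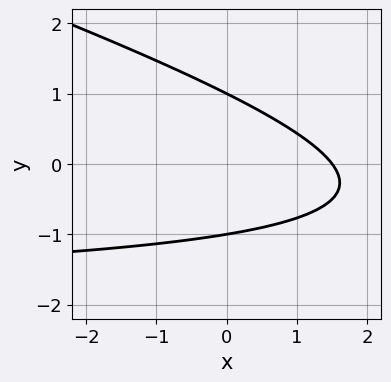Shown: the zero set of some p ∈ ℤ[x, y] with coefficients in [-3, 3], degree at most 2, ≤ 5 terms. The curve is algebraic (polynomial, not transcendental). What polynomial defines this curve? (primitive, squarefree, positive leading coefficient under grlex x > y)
1. Degree: no degree-1 curve has this shape, so deg p = 2.
2. Reading off the gridlines: the y-axis gridline crossings are at y ∈ {-1, 1}.
3. Fitting integer coefficients to these (and the overall shape) gives p.

x*y + 3*y^2 + 2*x - 3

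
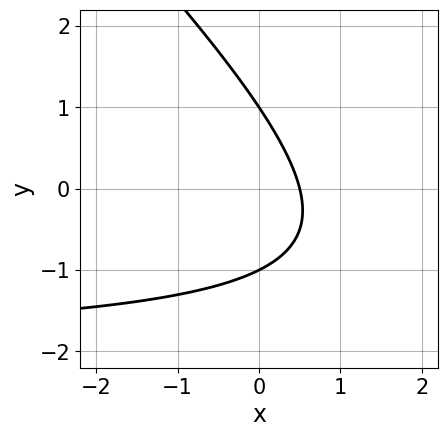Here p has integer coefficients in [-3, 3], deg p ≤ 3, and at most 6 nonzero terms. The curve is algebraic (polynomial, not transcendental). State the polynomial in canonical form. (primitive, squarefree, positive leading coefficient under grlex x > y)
x*y + y^2 + 2*x - 1

1. Degree: no degree-1 curve has this shape, so deg p = 2.
2. From the visible intercepts: the y-axis gridline crossings are at y ∈ {-1, 1}.
3. Together with the visible shape, these determine p as stated.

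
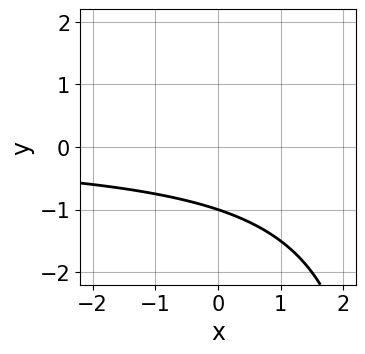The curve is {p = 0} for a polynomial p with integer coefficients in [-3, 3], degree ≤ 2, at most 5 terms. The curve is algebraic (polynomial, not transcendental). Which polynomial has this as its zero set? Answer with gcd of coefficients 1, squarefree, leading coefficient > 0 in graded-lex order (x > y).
x*y - 3*y - 3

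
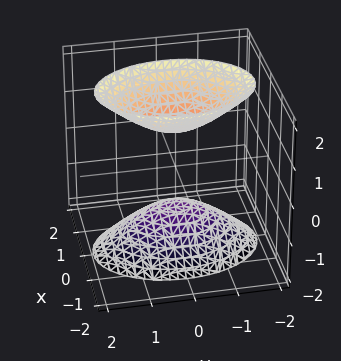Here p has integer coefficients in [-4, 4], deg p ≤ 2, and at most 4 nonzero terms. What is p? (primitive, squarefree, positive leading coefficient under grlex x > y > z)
I count 2 distinct pieces. Treating them together as one polynomial.
The degree is 2 — two separate bowl-shaped sheets opening away from each other; a quadric.
Symmetries: it's symmetric under z → −z, forcing even powers of z; it's symmetric under y → −y, forcing even powers of y; mirror symmetry x ↦ −x ⇒ only even powers of x.
From the visible intercepts: the surface avoids every integer y-axis point in the box; it misses every integer gridline on the x-axis; among the integer gridlines, it crosses the z-axis at z ∈ {-1, 1}.
Together with the visible shape, these determine p as stated.

2*x^2 + y^2 - z^2 + 1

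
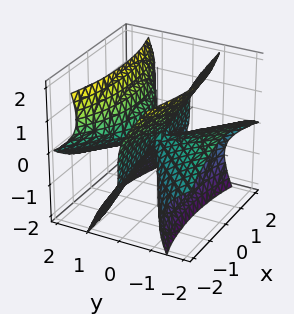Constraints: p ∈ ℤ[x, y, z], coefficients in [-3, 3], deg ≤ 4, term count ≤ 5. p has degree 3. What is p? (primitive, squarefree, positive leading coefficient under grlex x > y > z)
The degree is 3 — the shape is more complex than any degree-2 surface.
Observable constraints: it meets the z-axis at z = 0 (among the integer gridlines); the visible x-axis segment lies entirely on the surface; it crosses the y-axis at the gridline y = 0.
The integer polynomial consistent with all of this is the stated p.

x^2*y - y^3 - 3*y^2*z + z^3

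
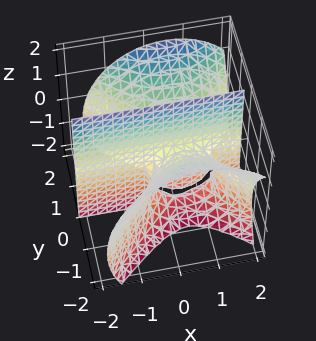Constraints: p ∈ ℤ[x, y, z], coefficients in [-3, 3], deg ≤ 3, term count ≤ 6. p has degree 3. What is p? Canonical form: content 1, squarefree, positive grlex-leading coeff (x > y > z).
3*x^2*y - 3*y^3 + 2*y*z^2 - 3*x*y + 3*y*z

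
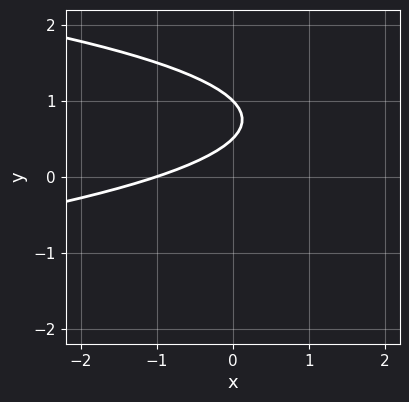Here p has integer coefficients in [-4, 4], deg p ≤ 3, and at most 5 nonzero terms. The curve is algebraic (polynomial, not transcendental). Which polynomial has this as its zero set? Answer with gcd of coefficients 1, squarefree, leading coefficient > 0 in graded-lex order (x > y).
Degree: a generic line meets the curve in up to 2 points, so deg p = 2.
Reading off the gridlines: it meets the y-axis at y = 1 (among the integer gridlines); it meets the x-axis at x = -1 (among the integer gridlines).
Together with the visible shape, these determine p as stated.

2*y^2 + x - 3*y + 1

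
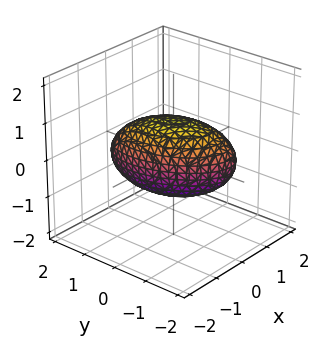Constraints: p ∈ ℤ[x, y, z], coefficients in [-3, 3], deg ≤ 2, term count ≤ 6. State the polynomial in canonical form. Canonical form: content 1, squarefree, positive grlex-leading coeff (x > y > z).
2*x^2 + x*y + y^2 + 2*z^2 - 2

1. deg p = 2. No degree-1 surface has this shape.
2. Observable constraints: among the integer gridlines, it crosses the x-axis at x ∈ {-1, 1}; the z-axis gridline crossings are at z ∈ {-1, 1}.
3. Fitting integer coefficients to these (and the overall shape) gives p.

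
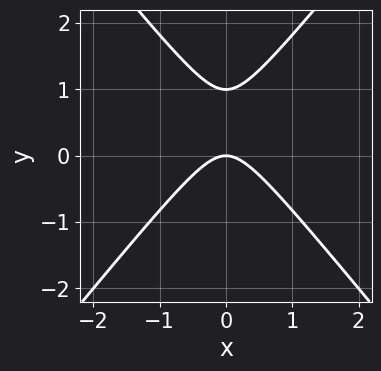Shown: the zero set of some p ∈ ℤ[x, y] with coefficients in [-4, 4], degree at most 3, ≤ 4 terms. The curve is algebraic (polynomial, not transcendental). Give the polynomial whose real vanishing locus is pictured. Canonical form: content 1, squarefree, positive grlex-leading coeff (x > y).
3*x^2 - 2*y^2 + 2*y

Degree: a generic line meets the curve in up to 2 points, so deg p = 2.
Symmetries: mirror symmetry x ↦ −x ⇒ only even powers of x.
Reading off the gridlines: the y-axis gridline crossings are at y ∈ {0, 1}; one x-axis crossing is at x = 0.
These observations pin down the coefficients.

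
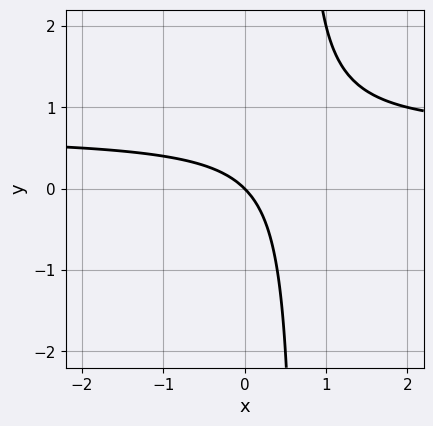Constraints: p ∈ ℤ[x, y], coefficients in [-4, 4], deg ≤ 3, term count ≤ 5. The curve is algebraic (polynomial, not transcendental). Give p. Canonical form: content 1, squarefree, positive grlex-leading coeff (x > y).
(a) deg p = 2. No degree-1 curve has this shape.
(b) From the visible intercepts: one x-axis crossing is at x = 0; it meets the y-axis at y = 0 (among the integer gridlines).
(c) These observations pin down the coefficients.

3*x*y - 2*x - 2*y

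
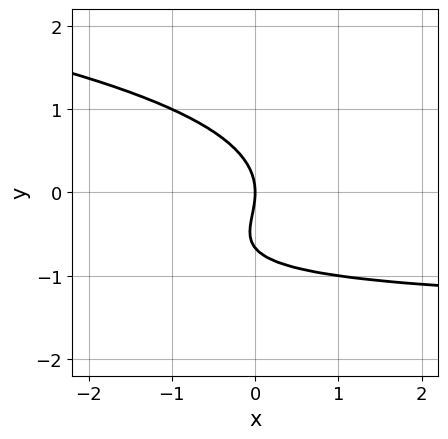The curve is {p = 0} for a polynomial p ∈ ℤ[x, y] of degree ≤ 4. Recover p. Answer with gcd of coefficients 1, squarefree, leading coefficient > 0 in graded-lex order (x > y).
3*y^3 + 2*x*y + 2*y^2 + 3*x

deg p = 3. No degree-2 curve has this shape.
Against the integer gridlines: one y-axis crossing is at y = 0; one x-axis crossing is at x = 0.
Putting this together gives p.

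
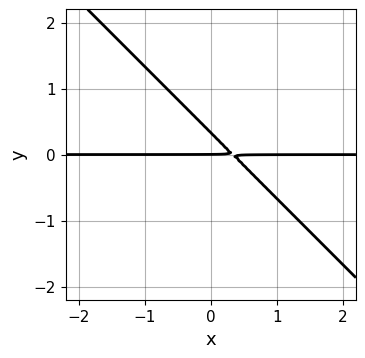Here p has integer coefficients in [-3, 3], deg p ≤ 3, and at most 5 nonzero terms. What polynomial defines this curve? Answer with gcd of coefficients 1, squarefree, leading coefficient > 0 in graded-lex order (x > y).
First, deg p = 2. No degree-1 curve has this shape.
Then, from the visible intercepts: it meets the y-axis at y = 0 (among the integer gridlines); every point of the x-axis in the box is on the curve.
Finally, the integer polynomial consistent with all of this is the stated p.

3*x*y + 3*y^2 - y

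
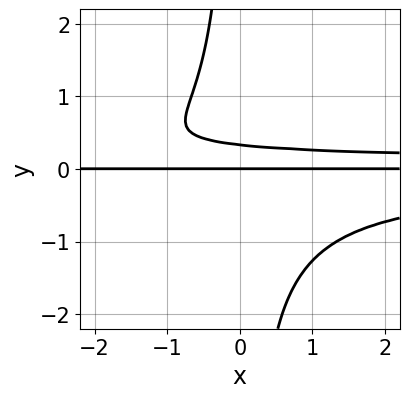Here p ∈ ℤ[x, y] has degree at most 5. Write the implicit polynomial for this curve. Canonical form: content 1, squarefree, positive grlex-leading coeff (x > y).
3*x*y^3 + 3*y^2 - y

First, the degree is 4 — a generic line meets the curve in up to 4 points.
Next, against the integer gridlines: every point of the x-axis in the box is on the curve; one y-axis crossing is at y = 0.
Finally, together with the visible shape, these determine p as stated.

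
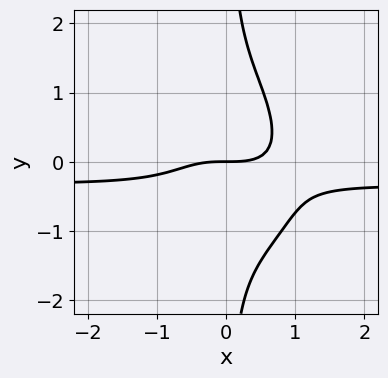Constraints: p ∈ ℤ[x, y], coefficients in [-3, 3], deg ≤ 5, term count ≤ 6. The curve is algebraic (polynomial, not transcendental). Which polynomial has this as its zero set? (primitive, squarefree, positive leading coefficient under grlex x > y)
First, degree: the shape is more complex than any degree-3 curve, so deg p = 4.
Then, observable constraints: it meets the x-axis at x = 0 (among the integer gridlines); it crosses the y-axis at the gridline y = 0.
Finally, assembling these constraints gives the stated polynomial.

3*x^3*y + x^2*y^2 + 2*x*y^3 + x^3 - 2*y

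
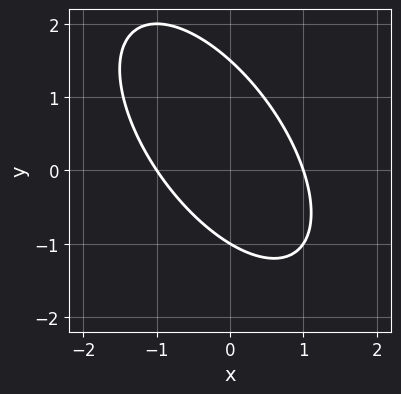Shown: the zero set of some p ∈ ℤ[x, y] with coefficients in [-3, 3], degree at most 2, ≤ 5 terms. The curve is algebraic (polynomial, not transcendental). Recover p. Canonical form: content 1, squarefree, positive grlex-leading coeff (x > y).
First, deg p = 2. A generic line meets the curve in up to 2 points.
Next, from the visible intercepts: among the integer gridlines, it crosses the x-axis at x ∈ {-1, 1}; it crosses the y-axis at the gridline y = -1.
Finally, fitting integer coefficients to these (and the overall shape) gives p.

3*x^2 + 3*x*y + 2*y^2 - y - 3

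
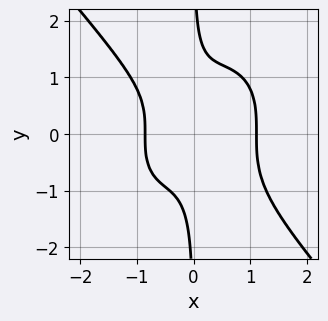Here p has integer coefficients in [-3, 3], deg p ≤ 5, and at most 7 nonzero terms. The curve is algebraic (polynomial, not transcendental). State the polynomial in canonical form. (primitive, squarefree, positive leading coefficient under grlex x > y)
(a) deg p = 4.
(b) Against the integer gridlines: it misses every integer gridline on the y-axis.
(c) Solving for integer coefficients yields p as stated.

3*x^4 + 2*x*y^3 - 2*x^2 - x - 1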